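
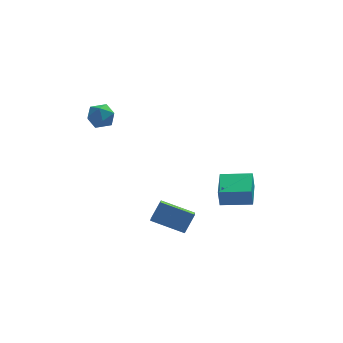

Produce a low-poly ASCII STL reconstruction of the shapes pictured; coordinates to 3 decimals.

solid 
facet normal -0.460 -0.383 -0.801
outer loop
vertex 0.166 -4.329 -2.914
vertex -1.206 -3.828 -2.366
vertex 0.297 -3.402 -3.432
endloop
endfacet
facet normal 0.880 -0.321 -0.351
outer loop
vertex 0.766 -3.012 -2.614
vertex 0.166 -4.329 -2.914
vertex 0.297 -3.402 -3.432
endloop
endfacet
facet normal -0.460 -0.383 -0.801
outer loop
vertex 0.297 -3.402 -3.432
vertex -1.206 -3.828 -2.366
vertex -1.075 -2.901 -2.884
endloop
endfacet
facet normal 0.123 0.866 -0.484
outer loop
vertex -1.075 -2.901 -2.884
vertex 0.766 -3.012 -2.614
vertex 0.297 -3.402 -3.432
endloop
endfacet
facet normal -0.123 -0.866 0.484
outer loop
vertex 0.166 -4.329 -2.914
vertex -0.737 -3.438 -1.548
vertex -1.206 -3.828 -2.366
endloop
endfacet
facet normal 0.880 -0.321 -0.351
outer loop
vertex 0.635 -3.939 -2.096
vertex 0.166 -4.329 -2.914
vertex 0.766 -3.012 -2.614
endloop
endfacet
facet normal -0.123 -0.866 0.484
outer loop
vertex 0.635 -3.939 -2.096
vertex -0.737 -3.438 -1.548
vertex 0.166 -4.329 -2.914
endloop
endfacet
facet normal -0.880 0.321 0.351
outer loop
vertex -1.206 -3.828 -2.366
vertex -0.737 -3.438 -1.548
vertex -1.075 -2.901 -2.884
endloop
endfacet
facet normal 0.123 0.866 -0.484
outer loop
vertex -0.606 -2.511 -2.066
vertex 0.766 -3.012 -2.614
vertex -1.075 -2.901 -2.884
endloop
endfacet
facet normal -0.880 0.321 0.351
outer loop
vertex -1.075 -2.901 -2.884
vertex -0.737 -3.438 -1.548
vertex -0.606 -2.511 -2.066
endloop
endfacet
facet normal 0.460 0.383 0.801
outer loop
vertex -0.606 -2.511 -2.066
vertex 0.635 -3.939 -2.096
vertex 0.766 -3.012 -2.614
endloop
endfacet
facet normal 0.460 0.383 0.801
outer loop
vertex -0.737 -3.438 -1.548
vertex 0.635 -3.939 -2.096
vertex -0.606 -2.511 -2.066
endloop
endfacet
facet normal -0.139 0.295 0.945
outer loop
vertex -3.208 1.502 1.482
vertex -2.855 0.925 1.714
vertex -2.5 1.531 1.577
endloop
endfacet
facet normal -0.103 0.856 0.506
outer loop
vertex -3.208 1.502 1.482
vertex -2.5 1.531 1.577
vertex -2.796 1.835 1.002
endloop
endfacet
facet normal -0.616 0.787 0.017
outer loop
vertex -3.208 1.502 1.482
vertex -2.796 1.835 1.002
vertex -3.335 1.418 0.784
endloop
endfacet
facet normal -0.971 0.183 0.155
outer loop
vertex -3.208 1.502 1.482
vertex -3.335 1.418 0.784
vertex -3.371 0.856 1.224
endloop
endfacet
facet normal -0.675 -0.120 0.728
outer loop
vertex -3.208 1.502 1.482
vertex -3.371 0.856 1.224
vertex -2.855 0.925 1.714
endloop
endfacet
facet normal 0.527 0.833 0.169
outer loop
vertex -2.796 1.835 1.002
vertex -2.5 1.531 1.577
vertex -2.189 1.464 0.936
endloop
endfacet
facet normal 0.469 -0.076 0.880
outer loop
vertex -2.5 1.531 1.577
vertex -2.855 0.925 1.714
vertex -2.225 0.902 1.376
endloop
endfacet
facet normal -0.401 -0.749 0.527
outer loop
vertex -2.855 0.925 1.714
vertex -3.371 0.856 1.224
vertex -2.764 0.485 1.158
endloop
endfacet
facet normal -0.880 -0.257 -0.400
outer loop
vertex -3.371 0.856 1.224
vertex -3.335 1.418 0.784
vertex -3.06 0.789 0.583
endloop
endfacet
facet normal -0.307 0.721 -0.621
outer loop
vertex -3.335 1.418 0.784
vertex -2.796 1.835 1.002
vertex -2.705 1.395 0.446
endloop
endfacet
facet normal 0.971 -0.183 -0.155
outer loop
vertex -2.352 0.818 0.678
vertex -2.189 1.464 0.936
vertex -2.225 0.902 1.376
endloop
endfacet
facet normal 0.616 -0.787 -0.017
outer loop
vertex -2.352 0.818 0.678
vertex -2.225 0.902 1.376
vertex -2.764 0.485 1.158
endloop
endfacet
facet normal 0.103 -0.856 -0.506
outer loop
vertex -2.352 0.818 0.678
vertex -2.764 0.485 1.158
vertex -3.06 0.789 0.583
endloop
endfacet
facet normal 0.139 -0.295 -0.945
outer loop
vertex -2.352 0.818 0.678
vertex -3.06 0.789 0.583
vertex -2.705 1.395 0.446
endloop
endfacet
facet normal 0.675 0.120 -0.728
outer loop
vertex -2.352 0.818 0.678
vertex -2.705 1.395 0.446
vertex -2.189 1.464 0.936
endloop
endfacet
facet normal 0.880 0.257 0.400
outer loop
vertex -2.225 0.902 1.376
vertex -2.189 1.464 0.936
vertex -2.5 1.531 1.577
endloop
endfacet
facet normal 0.307 -0.721 0.621
outer loop
vertex -2.764 0.485 1.158
vertex -2.225 0.902 1.376
vertex -2.855 0.925 1.714
endloop
endfacet
facet normal -0.527 -0.833 -0.169
outer loop
vertex -3.06 0.789 0.583
vertex -2.764 0.485 1.158
vertex -3.371 0.856 1.224
endloop
endfacet
facet normal -0.469 0.076 -0.880
outer loop
vertex -2.705 1.395 0.446
vertex -3.06 0.789 0.583
vertex -3.335 1.418 0.784
endloop
endfacet
facet normal 0.401 0.749 -0.527
outer loop
vertex -2.189 1.464 0.936
vertex -2.705 1.395 0.446
vertex -2.796 1.835 1.002
endloop
endfacet
facet normal -0.974 0.210 -0.090
outer loop
vertex 1.955 -1.491 -2.451
vertex 2.25 -0.042 -2.268
vertex 2.057 -1.399 -3.341
endloop
endfacet
facet normal -0.197 -0.973 -0.123
outer loop
vertex 3.45 -1.698 -3.212
vertex 1.955 -1.491 -2.451
vertex 2.057 -1.399 -3.341
endloop
endfacet
facet normal -0.974 0.210 -0.090
outer loop
vertex 2.057 -1.399 -3.341
vertex 2.25 -0.042 -2.268
vertex 2.352 0.05 -3.157
endloop
endfacet
facet normal 0.113 0.102 -0.988
outer loop
vertex 2.352 0.05 -3.157
vertex 3.45 -1.698 -3.212
vertex 2.057 -1.399 -3.341
endloop
endfacet
facet normal -0.113 -0.102 0.988
outer loop
vertex 1.955 -1.491 -2.451
vertex 3.643 -0.341 -2.139
vertex 2.25 -0.042 -2.268
endloop
endfacet
facet normal -0.197 -0.973 -0.123
outer loop
vertex 3.348 -1.79 -2.323
vertex 1.955 -1.491 -2.451
vertex 3.45 -1.698 -3.212
endloop
endfacet
facet normal -0.113 -0.103 0.988
outer loop
vertex 3.348 -1.79 -2.323
vertex 3.643 -0.341 -2.139
vertex 1.955 -1.491 -2.451
endloop
endfacet
facet normal 0.197 0.973 0.123
outer loop
vertex 2.25 -0.042 -2.268
vertex 3.643 -0.341 -2.139
vertex 2.352 0.05 -3.157
endloop
endfacet
facet normal 0.113 0.102 -0.988
outer loop
vertex 3.745 -0.249 -3.029
vertex 3.45 -1.698 -3.212
vertex 2.352 0.05 -3.157
endloop
endfacet
facet normal 0.197 0.973 0.123
outer loop
vertex 2.352 0.05 -3.157
vertex 3.643 -0.341 -2.139
vertex 3.745 -0.249 -3.029
endloop
endfacet
facet normal 0.974 -0.210 0.090
outer loop
vertex 3.745 -0.249 -3.029
vertex 3.348 -1.79 -2.323
vertex 3.45 -1.698 -3.212
endloop
endfacet
facet normal 0.974 -0.210 0.090
outer loop
vertex 3.643 -0.341 -2.139
vertex 3.348 -1.79 -2.323
vertex 3.745 -0.249 -3.029
endloop
endfacet

endsolid


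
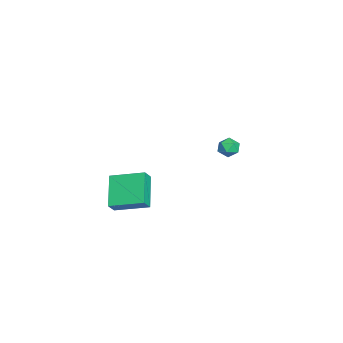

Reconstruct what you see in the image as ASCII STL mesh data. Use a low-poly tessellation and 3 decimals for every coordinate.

solid 
facet normal -0.858 -0.257 0.445
outer loop
vertex -4.093 1.973 -3.838
vertex -3.813 1.352 -3.657
vertex -3.754 1.904 -3.224
endloop
endfacet
facet normal -0.760 0.449 0.470
outer loop
vertex -4.093 1.973 -3.838
vertex -3.754 1.904 -3.224
vertex -3.657 2.48 -3.618
endloop
endfacet
facet normal -0.698 0.687 -0.200
outer loop
vertex -4.093 1.973 -3.838
vertex -3.657 2.48 -3.618
vertex -3.656 2.284 -4.294
endloop
endfacet
facet normal -0.758 0.127 -0.640
outer loop
vertex -4.093 1.973 -3.838
vertex -3.656 2.284 -4.294
vertex -3.752 1.587 -4.319
endloop
endfacet
facet normal -0.857 -0.456 -0.241
outer loop
vertex -4.093 1.973 -3.838
vertex -3.752 1.587 -4.319
vertex -3.813 1.352 -3.657
endloop
endfacet
facet normal -0.143 0.575 0.805
outer loop
vertex -3.657 2.48 -3.618
vertex -3.754 1.904 -3.224
vertex -3.108 2.173 -3.301
endloop
endfacet
facet normal -0.300 -0.569 0.766
outer loop
vertex -3.754 1.904 -3.224
vertex -3.813 1.352 -3.657
vertex -3.204 1.476 -3.326
endloop
endfacet
facet normal -0.299 -0.890 -0.344
outer loop
vertex -3.813 1.352 -3.657
vertex -3.752 1.587 -4.319
vertex -3.203 1.28 -4.002
endloop
endfacet
facet normal -0.141 0.055 -0.989
outer loop
vertex -3.752 1.587 -4.319
vertex -3.656 2.284 -4.294
vertex -3.106 1.856 -4.396
endloop
endfacet
facet normal -0.044 0.959 -0.278
outer loop
vertex -3.656 2.284 -4.294
vertex -3.657 2.48 -3.618
vertex -3.047 2.408 -3.963
endloop
endfacet
facet normal 0.758 -0.127 0.640
outer loop
vertex -2.767 1.787 -3.782
vertex -3.108 2.173 -3.301
vertex -3.204 1.476 -3.326
endloop
endfacet
facet normal 0.698 -0.687 0.200
outer loop
vertex -2.767 1.787 -3.782
vertex -3.204 1.476 -3.326
vertex -3.203 1.28 -4.002
endloop
endfacet
facet normal 0.760 -0.449 -0.470
outer loop
vertex -2.767 1.787 -3.782
vertex -3.203 1.28 -4.002
vertex -3.106 1.856 -4.396
endloop
endfacet
facet normal 0.858 0.257 -0.445
outer loop
vertex -2.767 1.787 -3.782
vertex -3.106 1.856 -4.396
vertex -3.047 2.408 -3.963
endloop
endfacet
facet normal 0.857 0.456 0.241
outer loop
vertex -2.767 1.787 -3.782
vertex -3.047 2.408 -3.963
vertex -3.108 2.173 -3.301
endloop
endfacet
facet normal 0.141 -0.055 0.989
outer loop
vertex -3.204 1.476 -3.326
vertex -3.108 2.173 -3.301
vertex -3.754 1.904 -3.224
endloop
endfacet
facet normal 0.044 -0.959 0.278
outer loop
vertex -3.203 1.28 -4.002
vertex -3.204 1.476 -3.326
vertex -3.813 1.352 -3.657
endloop
endfacet
facet normal 0.143 -0.575 -0.805
outer loop
vertex -3.106 1.856 -4.396
vertex -3.203 1.28 -4.002
vertex -3.752 1.587 -4.319
endloop
endfacet
facet normal 0.300 0.569 -0.766
outer loop
vertex -3.047 2.408 -3.963
vertex -3.106 1.856 -4.396
vertex -3.656 2.284 -4.294
endloop
endfacet
facet normal 0.299 0.890 0.344
outer loop
vertex -3.108 2.173 -3.301
vertex -3.047 2.408 -3.963
vertex -3.657 2.48 -3.618
endloop
endfacet
facet normal -0.583 0.320 -0.747
outer loop
vertex 2.286 -3.943 -2.957
vertex 2.641 -2.087 -2.439
vertex 3.909 -3.904 -4.208
endloop
endfacet
facet normal -0.181 -0.947 -0.265
outer loop
vertex 4.399 -4.173 -3.581
vertex 2.286 -3.943 -2.957
vertex 3.909 -3.904 -4.208
endloop
endfacet
facet normal -0.583 0.320 -0.747
outer loop
vertex 3.909 -3.904 -4.208
vertex 2.641 -2.087 -2.439
vertex 4.264 -2.048 -3.69
endloop
endfacet
facet normal 0.792 0.019 -0.611
outer loop
vertex 4.264 -2.048 -3.69
vertex 4.399 -4.173 -3.581
vertex 3.909 -3.904 -4.208
endloop
endfacet
facet normal -0.792 -0.019 0.611
outer loop
vertex 2.286 -3.943 -2.957
vertex 3.131 -2.356 -1.812
vertex 2.641 -2.087 -2.439
endloop
endfacet
facet normal -0.181 -0.947 -0.265
outer loop
vertex 2.776 -4.212 -2.33
vertex 2.286 -3.943 -2.957
vertex 4.399 -4.173 -3.581
endloop
endfacet
facet normal -0.792 -0.019 0.611
outer loop
vertex 2.776 -4.212 -2.33
vertex 3.131 -2.356 -1.812
vertex 2.286 -3.943 -2.957
endloop
endfacet
facet normal 0.181 0.947 0.265
outer loop
vertex 2.641 -2.087 -2.439
vertex 3.131 -2.356 -1.812
vertex 4.264 -2.048 -3.69
endloop
endfacet
facet normal 0.792 0.019 -0.611
outer loop
vertex 4.754 -2.317 -3.063
vertex 4.399 -4.173 -3.581
vertex 4.264 -2.048 -3.69
endloop
endfacet
facet normal 0.181 0.947 0.265
outer loop
vertex 4.264 -2.048 -3.69
vertex 3.131 -2.356 -1.812
vertex 4.754 -2.317 -3.063
endloop
endfacet
facet normal 0.583 -0.320 0.747
outer loop
vertex 4.754 -2.317 -3.063
vertex 2.776 -4.212 -2.33
vertex 4.399 -4.173 -3.581
endloop
endfacet
facet normal 0.583 -0.320 0.747
outer loop
vertex 3.131 -2.356 -1.812
vertex 2.776 -4.212 -2.33
vertex 4.754 -2.317 -3.063
endloop
endfacet

endsolid


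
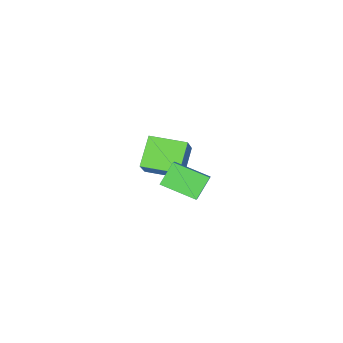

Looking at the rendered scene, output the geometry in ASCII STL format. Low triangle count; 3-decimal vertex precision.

solid 
facet normal -0.596 0.731 -0.332
outer loop
vertex 0.655 3.902 -0.077
vertex 1.297 4.806 0.761
vertex 1.588 4.194 -1.107
endloop
endfacet
facet normal -0.462 -0.650 -0.603
outer loop
vertex 2.743 2.774 -0.461
vertex 0.655 3.902 -0.077
vertex 1.588 4.194 -1.107
endloop
endfacet
facet normal -0.594 0.732 -0.332
outer loop
vertex 1.588 4.194 -1.107
vertex 1.297 4.806 0.761
vertex 2.231 5.097 -0.268
endloop
endfacet
facet normal 0.658 0.205 -0.725
outer loop
vertex 2.231 5.097 -0.268
vertex 2.743 2.774 -0.461
vertex 1.588 4.194 -1.107
endloop
endfacet
facet normal -0.658 -0.205 0.725
outer loop
vertex 0.655 3.902 -0.077
vertex 2.452 3.386 1.407
vertex 1.297 4.806 0.761
endloop
endfacet
facet normal -0.462 -0.650 -0.603
outer loop
vertex 1.809 2.483 0.568
vertex 0.655 3.902 -0.077
vertex 2.743 2.774 -0.461
endloop
endfacet
facet normal -0.658 -0.205 0.725
outer loop
vertex 1.809 2.483 0.568
vertex 2.452 3.386 1.407
vertex 0.655 3.902 -0.077
endloop
endfacet
facet normal 0.462 0.650 0.603
outer loop
vertex 1.297 4.806 0.761
vertex 2.452 3.386 1.407
vertex 2.231 5.097 -0.268
endloop
endfacet
facet normal 0.657 0.205 -0.725
outer loop
vertex 3.385 3.678 0.377
vertex 2.743 2.774 -0.461
vertex 2.231 5.097 -0.268
endloop
endfacet
facet normal 0.462 0.650 0.603
outer loop
vertex 2.231 5.097 -0.268
vertex 2.452 3.386 1.407
vertex 3.385 3.678 0.377
endloop
endfacet
facet normal 0.595 -0.731 0.333
outer loop
vertex 3.385 3.678 0.377
vertex 1.809 2.483 0.568
vertex 2.743 2.774 -0.461
endloop
endfacet
facet normal 0.595 -0.732 0.332
outer loop
vertex 2.452 3.386 1.407
vertex 1.809 2.483 0.568
vertex 3.385 3.678 0.377
endloop
endfacet
facet normal -0.690 0.721 -0.065
outer loop
vertex -1.865 -1.731 -2.732
vertex -1.028 -0.804 -1.326
vertex -0.745 -0.777 -4.027
endloop
endfacet
facet normal -0.445 -0.493 -0.748
outer loop
vertex 0.668 -2.256 -3.894
vertex -1.865 -1.731 -2.732
vertex -0.745 -0.777 -4.027
endloop
endfacet
facet normal -0.689 0.722 -0.065
outer loop
vertex -0.745 -0.777 -4.027
vertex -1.028 -0.804 -1.326
vertex 0.092 0.149 -2.621
endloop
endfacet
facet normal 0.572 0.487 -0.661
outer loop
vertex 0.092 0.149 -2.621
vertex 0.668 -2.256 -3.894
vertex -0.745 -0.777 -4.027
endloop
endfacet
facet normal -0.571 -0.486 0.661
outer loop
vertex -1.865 -1.731 -2.732
vertex 0.385 -2.283 -1.193
vertex -1.028 -0.804 -1.326
endloop
endfacet
facet normal -0.445 -0.493 -0.748
outer loop
vertex -0.452 -3.209 -2.599
vertex -1.865 -1.731 -2.732
vertex 0.668 -2.256 -3.894
endloop
endfacet
facet normal -0.571 -0.487 0.661
outer loop
vertex -0.452 -3.209 -2.599
vertex 0.385 -2.283 -1.193
vertex -1.865 -1.731 -2.732
endloop
endfacet
facet normal 0.445 0.493 0.748
outer loop
vertex -1.028 -0.804 -1.326
vertex 0.385 -2.283 -1.193
vertex 0.092 0.149 -2.621
endloop
endfacet
facet normal 0.571 0.487 -0.661
outer loop
vertex 1.505 -1.329 -2.488
vertex 0.668 -2.256 -3.894
vertex 0.092 0.149 -2.621
endloop
endfacet
facet normal 0.445 0.493 0.748
outer loop
vertex 0.092 0.149 -2.621
vertex 0.385 -2.283 -1.193
vertex 1.505 -1.329 -2.488
endloop
endfacet
facet normal 0.689 -0.721 0.065
outer loop
vertex 1.505 -1.329 -2.488
vertex -0.452 -3.209 -2.599
vertex 0.668 -2.256 -3.894
endloop
endfacet
facet normal 0.689 -0.721 0.065
outer loop
vertex 0.385 -2.283 -1.193
vertex -0.452 -3.209 -2.599
vertex 1.505 -1.329 -2.488
endloop
endfacet

endsolid


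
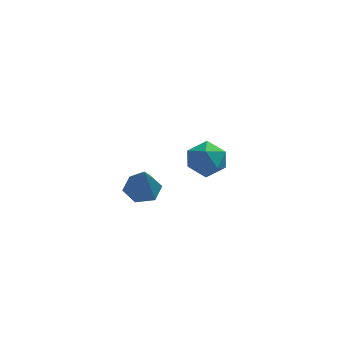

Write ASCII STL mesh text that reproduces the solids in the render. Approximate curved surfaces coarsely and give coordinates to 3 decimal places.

solid 
facet normal -0.075 0.472 -0.878
outer loop
vertex -2.912 -2.063 -2.173
vertex -3.449 -1.549 -1.851
vertex -2.658 -1.377 -1.826
endloop
endfacet
facet normal 0.912 -0.394 0.111
outer loop
vertex -2.912 -2.063 -2.173
vertex -2.658 -1.377 -1.826
vertex -3.311 -2.431 -0.209
endloop
endfacet
facet normal -0.075 0.472 -0.878
outer loop
vertex -2.658 -1.377 -1.826
vertex -3.449 -1.549 -1.851
vertex -3.195 -0.863 -1.504
endloop
endfacet
facet normal 0.724 0.407 0.557
outer loop
vertex -2.658 -1.377 -1.826
vertex -3.195 -0.863 -1.504
vertex -3.311 -2.431 -0.209
endloop
endfacet
facet normal -0.073 0.472 -0.879
outer loop
vertex -3.195 -0.863 -1.504
vertex -3.449 -1.549 -1.851
vertex -3.986 -1.034 -1.53
endloop
endfacet
facet normal -0.162 0.635 0.755
outer loop
vertex -3.195 -0.863 -1.504
vertex -3.986 -1.034 -1.53
vertex -3.311 -2.431 -0.209
endloop
endfacet
facet normal -0.074 0.471 -0.879
outer loop
vertex -3.986 -1.034 -1.53
vertex -3.449 -1.549 -1.851
vertex -4.24 -1.721 -1.877
endloop
endfacet
facet normal -0.860 0.063 0.506
outer loop
vertex -3.986 -1.034 -1.53
vertex -4.24 -1.721 -1.877
vertex -3.311 -2.431 -0.209
endloop
endfacet
facet normal -0.074 0.473 -0.878
outer loop
vertex -4.24 -1.721 -1.877
vertex -3.449 -1.549 -1.851
vertex -3.703 -2.235 -2.199
endloop
endfacet
facet normal -0.671 -0.739 0.059
outer loop
vertex -4.24 -1.721 -1.877
vertex -3.703 -2.235 -2.199
vertex -3.311 -2.431 -0.209
endloop
endfacet
facet normal -0.074 0.473 -0.878
outer loop
vertex -3.703 -2.235 -2.199
vertex -3.449 -1.549 -1.851
vertex -2.912 -2.063 -2.173
endloop
endfacet
facet normal 0.215 -0.967 -0.138
outer loop
vertex -3.703 -2.235 -2.199
vertex -2.912 -2.063 -2.173
vertex -3.311 -2.431 -0.209
endloop
endfacet
facet normal -0.919 0.394 -0.018
outer loop
vertex -1.776 3.73 -4.223
vertex -1.792 3.738 -3.203
vertex -1.436 4.545 -3.714
endloop
endfacet
facet normal -0.544 0.596 -0.591
outer loop
vertex -1.776 3.73 -4.223
vertex -1.436 4.545 -3.714
vertex -0.926 4.203 -4.528
endloop
endfacet
facet normal -0.342 0.009 -0.940
outer loop
vertex -1.776 3.73 -4.223
vertex -0.926 4.203 -4.528
vertex -0.968 3.184 -4.522
endloop
endfacet
facet normal -0.592 -0.557 -0.583
outer loop
vertex -1.776 3.73 -4.223
vertex -0.968 3.184 -4.522
vertex -1.503 2.896 -3.703
endloop
endfacet
facet normal -0.948 -0.318 -0.012
outer loop
vertex -1.776 3.73 -4.223
vertex -1.503 2.896 -3.703
vertex -1.792 3.738 -3.203
endloop
endfacet
facet normal 0.044 0.931 -0.364
outer loop
vertex -0.926 4.203 -4.528
vertex -1.436 4.545 -3.714
vertex -0.417 4.504 -3.697
endloop
endfacet
facet normal -0.562 0.605 0.564
outer loop
vertex -1.436 4.545 -3.714
vertex -1.792 3.738 -3.203
vertex -0.952 4.216 -2.878
endloop
endfacet
facet normal -0.609 -0.549 0.572
outer loop
vertex -1.792 3.738 -3.203
vertex -1.503 2.896 -3.703
vertex -0.994 3.197 -2.872
endloop
endfacet
facet normal -0.032 -0.936 -0.350
outer loop
vertex -1.503 2.896 -3.703
vertex -0.968 3.184 -4.522
vertex -0.484 2.855 -3.686
endloop
endfacet
facet normal 0.371 -0.021 -0.928
outer loop
vertex -0.968 3.184 -4.522
vertex -0.926 4.203 -4.528
vertex -0.128 3.662 -4.197
endloop
endfacet
facet normal 0.592 0.557 0.583
outer loop
vertex -0.144 3.67 -3.177
vertex -0.417 4.504 -3.697
vertex -0.952 4.216 -2.878
endloop
endfacet
facet normal 0.342 -0.009 0.940
outer loop
vertex -0.144 3.67 -3.177
vertex -0.952 4.216 -2.878
vertex -0.994 3.197 -2.872
endloop
endfacet
facet normal 0.544 -0.596 0.591
outer loop
vertex -0.144 3.67 -3.177
vertex -0.994 3.197 -2.872
vertex -0.484 2.855 -3.686
endloop
endfacet
facet normal 0.919 -0.394 0.018
outer loop
vertex -0.144 3.67 -3.177
vertex -0.484 2.855 -3.686
vertex -0.128 3.662 -4.197
endloop
endfacet
facet normal 0.948 0.318 0.012
outer loop
vertex -0.144 3.67 -3.177
vertex -0.128 3.662 -4.197
vertex -0.417 4.504 -3.697
endloop
endfacet
facet normal 0.032 0.936 0.350
outer loop
vertex -0.952 4.216 -2.878
vertex -0.417 4.504 -3.697
vertex -1.436 4.545 -3.714
endloop
endfacet
facet normal -0.371 0.021 0.928
outer loop
vertex -0.994 3.197 -2.872
vertex -0.952 4.216 -2.878
vertex -1.792 3.738 -3.203
endloop
endfacet
facet normal -0.044 -0.931 0.364
outer loop
vertex -0.484 2.855 -3.686
vertex -0.994 3.197 -2.872
vertex -1.503 2.896 -3.703
endloop
endfacet
facet normal 0.562 -0.605 -0.564
outer loop
vertex -0.128 3.662 -4.197
vertex -0.484 2.855 -3.686
vertex -0.968 3.184 -4.522
endloop
endfacet
facet normal 0.609 0.549 -0.572
outer loop
vertex -0.417 4.504 -3.697
vertex -0.128 3.662 -4.197
vertex -0.926 4.203 -4.528
endloop
endfacet

endsolid


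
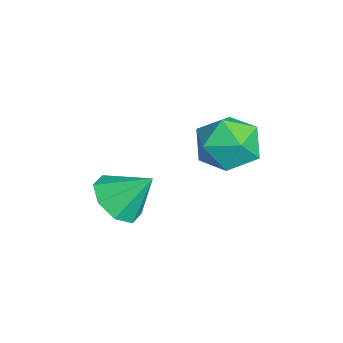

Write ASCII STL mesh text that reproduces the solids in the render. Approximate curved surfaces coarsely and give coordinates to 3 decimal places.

solid 
facet normal 0.290 0.375 0.880
outer loop
vertex 2.206 0.398 0.613
vertex 2.257 -0.72 1.073
vertex 3.233 -0.238 0.546
endloop
endfacet
facet normal 0.511 0.789 0.341
outer loop
vertex 2.206 0.398 0.613
vertex 3.233 -0.238 0.546
vertex 2.861 0.413 -0.403
endloop
endfacet
facet normal -0.064 0.998 -0.027
outer loop
vertex 2.206 0.398 0.613
vertex 2.861 0.413 -0.403
vertex 1.656 0.334 -0.462
endloop
endfacet
facet normal -0.640 0.713 0.285
outer loop
vertex 2.206 0.398 0.613
vertex 1.656 0.334 -0.462
vertex 1.283 -0.366 0.451
endloop
endfacet
facet normal -0.421 0.329 0.846
outer loop
vertex 2.206 0.398 0.613
vertex 1.283 -0.366 0.451
vertex 2.257 -0.72 1.073
endloop
endfacet
facet normal 0.916 0.391 -0.091
outer loop
vertex 2.861 0.413 -0.403
vertex 3.233 -0.238 0.546
vertex 3.317 -0.694 -0.571
endloop
endfacet
facet normal 0.559 -0.278 0.781
outer loop
vertex 3.233 -0.238 0.546
vertex 2.257 -0.72 1.073
vertex 2.944 -1.394 0.342
endloop
endfacet
facet normal -0.591 -0.354 0.725
outer loop
vertex 2.257 -0.72 1.073
vertex 1.283 -0.366 0.451
vertex 1.739 -1.473 0.283
endloop
endfacet
facet normal -0.946 0.268 -0.181
outer loop
vertex 1.283 -0.366 0.451
vertex 1.656 0.334 -0.462
vertex 1.367 -0.822 -0.666
endloop
endfacet
facet normal -0.014 0.728 -0.685
outer loop
vertex 1.656 0.334 -0.462
vertex 2.861 0.413 -0.403
vertex 2.343 -0.34 -1.193
endloop
endfacet
facet normal 0.640 -0.713 -0.285
outer loop
vertex 2.394 -1.458 -0.733
vertex 3.317 -0.694 -0.571
vertex 2.944 -1.394 0.342
endloop
endfacet
facet normal 0.064 -0.998 0.027
outer loop
vertex 2.394 -1.458 -0.733
vertex 2.944 -1.394 0.342
vertex 1.739 -1.473 0.283
endloop
endfacet
facet normal -0.511 -0.789 -0.341
outer loop
vertex 2.394 -1.458 -0.733
vertex 1.739 -1.473 0.283
vertex 1.367 -0.822 -0.666
endloop
endfacet
facet normal -0.290 -0.375 -0.880
outer loop
vertex 2.394 -1.458 -0.733
vertex 1.367 -0.822 -0.666
vertex 2.343 -0.34 -1.193
endloop
endfacet
facet normal 0.421 -0.329 -0.846
outer loop
vertex 2.394 -1.458 -0.733
vertex 2.343 -0.34 -1.193
vertex 3.317 -0.694 -0.571
endloop
endfacet
facet normal 0.946 -0.268 0.181
outer loop
vertex 2.944 -1.394 0.342
vertex 3.317 -0.694 -0.571
vertex 3.233 -0.238 0.546
endloop
endfacet
facet normal 0.014 -0.728 0.685
outer loop
vertex 1.739 -1.473 0.283
vertex 2.944 -1.394 0.342
vertex 2.257 -0.72 1.073
endloop
endfacet
facet normal -0.916 -0.391 0.091
outer loop
vertex 1.367 -0.822 -0.666
vertex 1.739 -1.473 0.283
vertex 1.283 -0.366 0.451
endloop
endfacet
facet normal -0.559 0.278 -0.781
outer loop
vertex 2.343 -0.34 -1.193
vertex 1.367 -0.822 -0.666
vertex 1.656 0.334 -0.462
endloop
endfacet
facet normal 0.591 0.354 -0.725
outer loop
vertex 3.317 -0.694 -0.571
vertex 2.343 -0.34 -1.193
vertex 2.861 0.413 -0.403
endloop
endfacet
facet normal -0.167 -0.682 -0.712
outer loop
vertex 4.129 -3.683 -2.241
vertex 3.377 -4.106 -1.659
vertex 3.415 -3.36 -2.383
endloop
endfacet
facet normal 0.438 0.873 -0.216
outer loop
vertex 4.129 -3.683 -2.241
vertex 3.415 -3.36 -2.383
vertex 3.643 -3.014 -0.521
endloop
endfacet
facet normal -0.166 -0.682 -0.712
outer loop
vertex 3.415 -3.36 -2.383
vertex 3.377 -4.106 -1.659
vertex 2.679 -3.474 -2.102
endloop
endfacet
facet normal -0.208 0.966 -0.154
outer loop
vertex 3.415 -3.36 -2.383
vertex 2.679 -3.474 -2.102
vertex 3.643 -3.014 -0.521
endloop
endfacet
facet normal -0.167 -0.683 -0.711
outer loop
vertex 2.679 -3.474 -2.102
vertex 3.377 -4.106 -1.659
vertex 2.352 -3.958 -1.561
endloop
endfacet
facet normal -0.683 0.699 0.213
outer loop
vertex 2.679 -3.474 -2.102
vertex 2.352 -3.958 -1.561
vertex 3.643 -3.014 -0.521
endloop
endfacet
facet normal -0.167 -0.683 -0.711
outer loop
vertex 2.352 -3.958 -1.561
vertex 3.377 -4.106 -1.659
vertex 2.625 -4.528 -1.078
endloop
endfacet
facet normal -0.707 0.229 0.670
outer loop
vertex 2.352 -3.958 -1.561
vertex 2.625 -4.528 -1.078
vertex 3.643 -3.014 -0.521
endloop
endfacet
facet normal -0.167 -0.682 -0.712
outer loop
vertex 2.625 -4.528 -1.078
vertex 3.377 -4.106 -1.659
vertex 3.338 -4.852 -0.935
endloop
endfacet
facet normal -0.267 -0.169 0.949
outer loop
vertex 2.625 -4.528 -1.078
vertex 3.338 -4.852 -0.935
vertex 3.643 -3.014 -0.521
endloop
endfacet
facet normal -0.167 -0.682 -0.712
outer loop
vertex 3.338 -4.852 -0.935
vertex 3.377 -4.106 -1.659
vertex 4.074 -4.738 -1.217
endloop
endfacet
facet normal 0.380 -0.263 0.887
outer loop
vertex 3.338 -4.852 -0.935
vertex 4.074 -4.738 -1.217
vertex 3.643 -3.014 -0.521
endloop
endfacet
facet normal -0.167 -0.682 -0.712
outer loop
vertex 4.074 -4.738 -1.217
vertex 3.377 -4.106 -1.659
vertex 4.401 -4.254 -1.757
endloop
endfacet
facet normal 0.854 0.003 0.520
outer loop
vertex 4.074 -4.738 -1.217
vertex 4.401 -4.254 -1.757
vertex 3.643 -3.014 -0.521
endloop
endfacet
facet normal -0.167 -0.683 -0.712
outer loop
vertex 4.401 -4.254 -1.757
vertex 3.377 -4.106 -1.659
vertex 4.129 -3.683 -2.241
endloop
endfacet
facet normal 0.879 0.473 0.064
outer loop
vertex 4.401 -4.254 -1.757
vertex 4.129 -3.683 -2.241
vertex 3.643 -3.014 -0.521
endloop
endfacet

endsolid


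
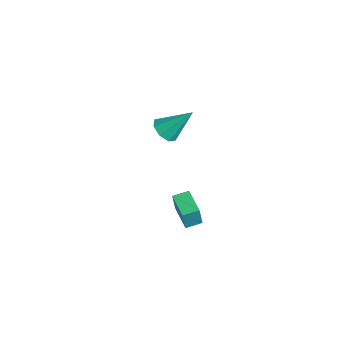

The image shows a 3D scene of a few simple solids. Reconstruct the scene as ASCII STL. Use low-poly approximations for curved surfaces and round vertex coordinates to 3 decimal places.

solid 
facet normal -0.233 -0.655 -0.719
outer loop
vertex 2.386 -1.55 2.994
vertex 1.746 -1.038 2.735
vertex 2.579 -1.117 2.537
endloop
endfacet
facet normal 0.950 -0.116 0.291
outer loop
vertex 2.386 -1.55 2.994
vertex 2.579 -1.117 2.537
vertex 2.234 0.338 4.245
endloop
endfacet
facet normal -0.233 -0.655 -0.718
outer loop
vertex 2.579 -1.117 2.537
vertex 1.746 -1.038 2.735
vertex 2.283 -0.638 2.196
endloop
endfacet
facet normal 0.889 0.421 -0.180
outer loop
vertex 2.579 -1.117 2.537
vertex 2.283 -0.638 2.196
vertex 2.234 0.338 4.245
endloop
endfacet
facet normal -0.234 -0.655 -0.719
outer loop
vertex 2.283 -0.638 2.196
vertex 1.746 -1.038 2.735
vertex 1.673 -0.393 2.171
endloop
endfacet
facet normal 0.356 0.847 -0.395
outer loop
vertex 2.283 -0.638 2.196
vertex 1.673 -0.393 2.171
vertex 2.234 0.338 4.245
endloop
endfacet
facet normal -0.233 -0.655 -0.719
outer loop
vertex 1.673 -0.393 2.171
vertex 1.746 -1.038 2.735
vertex 1.105 -0.526 2.476
endloop
endfacet
facet normal -0.337 0.913 -0.230
outer loop
vertex 1.673 -0.393 2.171
vertex 1.105 -0.526 2.476
vertex 2.234 0.338 4.245
endloop
endfacet
facet normal -0.233 -0.655 -0.719
outer loop
vertex 1.105 -0.526 2.476
vertex 1.746 -1.038 2.735
vertex 0.912 -0.959 2.933
endloop
endfacet
facet normal -0.785 0.580 0.218
outer loop
vertex 1.105 -0.526 2.476
vertex 0.912 -0.959 2.933
vertex 2.234 0.338 4.245
endloop
endfacet
facet normal -0.233 -0.655 -0.719
outer loop
vertex 0.912 -0.959 2.933
vertex 1.746 -1.038 2.735
vertex 1.208 -1.438 3.274
endloop
endfacet
facet normal -0.724 0.042 0.688
outer loop
vertex 0.912 -0.959 2.933
vertex 1.208 -1.438 3.274
vertex 2.234 0.338 4.245
endloop
endfacet
facet normal -0.232 -0.656 -0.718
outer loop
vertex 1.208 -1.438 3.274
vertex 1.746 -1.038 2.735
vertex 1.819 -1.683 3.3
endloop
endfacet
facet normal -0.192 -0.383 0.904
outer loop
vertex 1.208 -1.438 3.274
vertex 1.819 -1.683 3.3
vertex 2.234 0.338 4.245
endloop
endfacet
facet normal -0.234 -0.655 -0.718
outer loop
vertex 1.819 -1.683 3.3
vertex 1.746 -1.038 2.735
vertex 2.386 -1.55 2.994
endloop
endfacet
facet normal 0.504 -0.449 0.738
outer loop
vertex 1.819 -1.683 3.3
vertex 2.386 -1.55 2.994
vertex 2.234 0.338 4.245
endloop
endfacet
facet normal -0.994 -0.008 0.108
outer loop
vertex 1.758 -0.637 -3.174
vertex 1.768 0.319 -3.013
vertex 1.611 -0.411 -4.507
endloop
endfacet
facet normal -0.011 -0.986 -0.166
outer loop
vertex 3.272 -0.399 -4.687
vertex 1.758 -0.637 -3.174
vertex 1.611 -0.411 -4.507
endloop
endfacet
facet normal -0.994 -0.007 0.108
outer loop
vertex 1.611 -0.411 -4.507
vertex 1.768 0.319 -3.013
vertex 1.622 0.546 -4.346
endloop
endfacet
facet normal -0.107 0.166 -0.980
outer loop
vertex 1.622 0.546 -4.346
vertex 3.272 -0.399 -4.687
vertex 1.611 -0.411 -4.507
endloop
endfacet
facet normal 0.107 -0.166 0.980
outer loop
vertex 1.758 -0.637 -3.174
vertex 3.429 0.331 -3.193
vertex 1.768 0.319 -3.013
endloop
endfacet
facet normal -0.012 -0.986 -0.167
outer loop
vertex 3.418 -0.626 -3.354
vertex 1.758 -0.637 -3.174
vertex 3.272 -0.399 -4.687
endloop
endfacet
facet normal 0.107 -0.166 0.980
outer loop
vertex 3.418 -0.626 -3.354
vertex 3.429 0.331 -3.193
vertex 1.758 -0.637 -3.174
endloop
endfacet
facet normal 0.011 0.986 0.167
outer loop
vertex 1.768 0.319 -3.013
vertex 3.429 0.331 -3.193
vertex 1.622 0.546 -4.346
endloop
endfacet
facet normal -0.107 0.166 -0.980
outer loop
vertex 3.282 0.557 -4.526
vertex 3.272 -0.399 -4.687
vertex 1.622 0.546 -4.346
endloop
endfacet
facet normal 0.011 0.986 0.166
outer loop
vertex 1.622 0.546 -4.346
vertex 3.429 0.331 -3.193
vertex 3.282 0.557 -4.526
endloop
endfacet
facet normal 0.994 0.008 -0.108
outer loop
vertex 3.282 0.557 -4.526
vertex 3.418 -0.626 -3.354
vertex 3.272 -0.399 -4.687
endloop
endfacet
facet normal 0.994 0.007 -0.108
outer loop
vertex 3.429 0.331 -3.193
vertex 3.418 -0.626 -3.354
vertex 3.282 0.557 -4.526
endloop
endfacet

endsolid


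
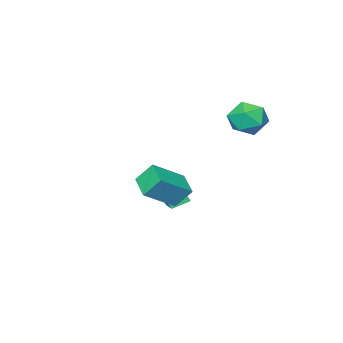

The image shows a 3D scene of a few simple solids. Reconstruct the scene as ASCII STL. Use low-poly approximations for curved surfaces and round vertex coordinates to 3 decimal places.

solid 
facet normal -0.543 -0.776 -0.322
outer loop
vertex -1.145 -3.891 -1.814
vertex -1.969 -3.474 -1.43
vertex -1.363 -3.26 -2.965
endloop
endfacet
facet normal 0.824 -0.416 -0.384
outer loop
vertex -0.431 -1.926 -2.41
vertex -1.145 -3.891 -1.814
vertex -1.363 -3.26 -2.965
endloop
endfacet
facet normal -0.542 -0.776 -0.322
outer loop
vertex -1.363 -3.26 -2.965
vertex -1.969 -3.474 -1.43
vertex -2.187 -2.844 -2.58
endloop
endfacet
facet normal -0.164 0.475 -0.865
outer loop
vertex -2.187 -2.844 -2.58
vertex -0.431 -1.926 -2.41
vertex -1.363 -3.26 -2.965
endloop
endfacet
facet normal 0.163 -0.474 0.865
outer loop
vertex -1.145 -3.891 -1.814
vertex -1.037 -2.14 -0.875
vertex -1.969 -3.474 -1.43
endloop
endfacet
facet normal 0.824 -0.416 -0.384
outer loop
vertex -0.213 -2.556 -1.26
vertex -1.145 -3.891 -1.814
vertex -0.431 -1.926 -2.41
endloop
endfacet
facet normal 0.165 -0.474 0.865
outer loop
vertex -0.213 -2.556 -1.26
vertex -1.037 -2.14 -0.875
vertex -1.145 -3.891 -1.814
endloop
endfacet
facet normal -0.824 0.416 0.384
outer loop
vertex -1.969 -3.474 -1.43
vertex -1.037 -2.14 -0.875
vertex -2.187 -2.844 -2.58
endloop
endfacet
facet normal -0.164 0.473 -0.865
outer loop
vertex -1.255 -1.509 -2.026
vertex -0.431 -1.926 -2.41
vertex -2.187 -2.844 -2.58
endloop
endfacet
facet normal -0.824 0.416 0.384
outer loop
vertex -2.187 -2.844 -2.58
vertex -1.037 -2.14 -0.875
vertex -1.255 -1.509 -2.026
endloop
endfacet
facet normal 0.543 0.776 0.322
outer loop
vertex -1.255 -1.509 -2.026
vertex -0.213 -2.556 -1.26
vertex -0.431 -1.926 -2.41
endloop
endfacet
facet normal 0.542 0.776 0.323
outer loop
vertex -1.037 -2.14 -0.875
vertex -0.213 -2.556 -1.26
vertex -1.255 -1.509 -2.026
endloop
endfacet
facet normal -0.862 0.353 0.365
outer loop
vertex -3.289 1.542 3.529
vertex -3.378 0.676 4.155
vertex -2.868 1.549 4.515
endloop
endfacet
facet normal -0.427 0.887 0.176
outer loop
vertex -3.289 1.542 3.529
vertex -2.868 1.549 4.515
vertex -2.322 1.975 3.696
endloop
endfacet
facet normal -0.274 0.811 -0.516
outer loop
vertex -3.289 1.542 3.529
vertex -2.322 1.975 3.696
vertex -2.494 1.366 2.83
endloop
endfacet
facet normal -0.613 0.231 -0.755
outer loop
vertex -3.289 1.542 3.529
vertex -2.494 1.366 2.83
vertex -3.147 0.563 3.114
endloop
endfacet
facet normal -0.976 -0.052 -0.211
outer loop
vertex -3.289 1.542 3.529
vertex -3.147 0.563 3.114
vertex -3.378 0.676 4.155
endloop
endfacet
facet normal 0.179 0.819 0.545
outer loop
vertex -2.322 1.975 3.696
vertex -2.868 1.549 4.515
vertex -1.813 1.377 4.426
endloop
endfacet
facet normal -0.523 -0.045 0.851
outer loop
vertex -2.868 1.549 4.515
vertex -3.378 0.676 4.155
vertex -2.466 0.574 4.71
endloop
endfacet
facet normal -0.708 -0.702 -0.081
outer loop
vertex -3.378 0.676 4.155
vertex -3.147 0.563 3.114
vertex -2.638 -0.035 3.844
endloop
endfacet
facet normal -0.121 -0.242 -0.963
outer loop
vertex -3.147 0.563 3.114
vertex -2.494 1.366 2.83
vertex -2.092 0.391 3.025
endloop
endfacet
facet normal 0.428 0.697 -0.575
outer loop
vertex -2.494 1.366 2.83
vertex -2.322 1.975 3.696
vertex -1.582 1.264 3.385
endloop
endfacet
facet normal 0.613 -0.231 0.755
outer loop
vertex -1.671 0.398 4.011
vertex -1.813 1.377 4.426
vertex -2.466 0.574 4.71
endloop
endfacet
facet normal 0.274 -0.811 0.516
outer loop
vertex -1.671 0.398 4.011
vertex -2.466 0.574 4.71
vertex -2.638 -0.035 3.844
endloop
endfacet
facet normal 0.427 -0.887 -0.176
outer loop
vertex -1.671 0.398 4.011
vertex -2.638 -0.035 3.844
vertex -2.092 0.391 3.025
endloop
endfacet
facet normal 0.862 -0.353 -0.365
outer loop
vertex -1.671 0.398 4.011
vertex -2.092 0.391 3.025
vertex -1.582 1.264 3.385
endloop
endfacet
facet normal 0.976 0.052 0.211
outer loop
vertex -1.671 0.398 4.011
vertex -1.582 1.264 3.385
vertex -1.813 1.377 4.426
endloop
endfacet
facet normal 0.121 0.242 0.963
outer loop
vertex -2.466 0.574 4.71
vertex -1.813 1.377 4.426
vertex -2.868 1.549 4.515
endloop
endfacet
facet normal -0.428 -0.697 0.575
outer loop
vertex -2.638 -0.035 3.844
vertex -2.466 0.574 4.71
vertex -3.378 0.676 4.155
endloop
endfacet
facet normal -0.179 -0.819 -0.545
outer loop
vertex -2.092 0.391 3.025
vertex -2.638 -0.035 3.844
vertex -3.147 0.563 3.114
endloop
endfacet
facet normal 0.523 0.045 -0.851
outer loop
vertex -1.582 1.264 3.385
vertex -2.092 0.391 3.025
vertex -2.494 1.366 2.83
endloop
endfacet
facet normal 0.708 0.702 0.081
outer loop
vertex -1.813 1.377 4.426
vertex -1.582 1.264 3.385
vertex -2.322 1.975 3.696
endloop
endfacet
facet normal -0.803 0.217 -0.554
outer loop
vertex 1.191 0.561 1.117
vertex 1.781 1.705 0.71
vertex 1.684 -0.03 0.171
endloop
endfacet
facet normal -0.437 -0.847 0.302
outer loop
vertex 3.219 -0.445 1.23
vertex 1.191 0.561 1.117
vertex 1.684 -0.03 0.171
endloop
endfacet
facet normal -0.803 0.217 -0.555
outer loop
vertex 1.684 -0.03 0.171
vertex 1.781 1.705 0.71
vertex 2.275 1.113 -0.236
endloop
endfacet
facet normal 0.404 -0.485 -0.776
outer loop
vertex 2.275 1.113 -0.236
vertex 3.219 -0.445 1.23
vertex 1.684 -0.03 0.171
endloop
endfacet
facet normal -0.404 0.484 0.776
outer loop
vertex 1.191 0.561 1.117
vertex 3.316 1.29 1.769
vertex 1.781 1.705 0.71
endloop
endfacet
facet normal -0.437 -0.847 0.302
outer loop
vertex 2.725 0.147 2.176
vertex 1.191 0.561 1.117
vertex 3.219 -0.445 1.23
endloop
endfacet
facet normal -0.404 0.485 0.775
outer loop
vertex 2.725 0.147 2.176
vertex 3.316 1.29 1.769
vertex 1.191 0.561 1.117
endloop
endfacet
facet normal 0.437 0.847 -0.302
outer loop
vertex 1.781 1.705 0.71
vertex 3.316 1.29 1.769
vertex 2.275 1.113 -0.236
endloop
endfacet
facet normal 0.405 -0.485 -0.776
outer loop
vertex 3.809 0.699 0.823
vertex 3.219 -0.445 1.23
vertex 2.275 1.113 -0.236
endloop
endfacet
facet normal 0.437 0.847 -0.302
outer loop
vertex 2.275 1.113 -0.236
vertex 3.316 1.29 1.769
vertex 3.809 0.699 0.823
endloop
endfacet
facet normal 0.803 -0.217 0.555
outer loop
vertex 3.809 0.699 0.823
vertex 2.725 0.147 2.176
vertex 3.219 -0.445 1.23
endloop
endfacet
facet normal 0.803 -0.218 0.555
outer loop
vertex 3.316 1.29 1.769
vertex 2.725 0.147 2.176
vertex 3.809 0.699 0.823
endloop
endfacet

endsolid


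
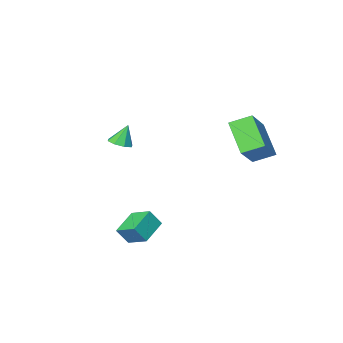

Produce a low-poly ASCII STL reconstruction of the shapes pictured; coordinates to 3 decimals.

solid 
facet normal -0.753 0.515 0.410
outer loop
vertex -4.921 2.645 3.144
vertex -3.587 3.608 4.385
vertex -4.664 4.197 1.664
endloop
endfacet
facet normal -0.648 -0.467 -0.602
outer loop
vertex -3.693 3.532 1.135
vertex -4.921 2.645 3.144
vertex -4.664 4.197 1.664
endloop
endfacet
facet normal -0.753 0.515 0.410
outer loop
vertex -4.664 4.197 1.664
vertex -3.587 3.608 4.385
vertex -3.331 5.16 2.904
endloop
endfacet
facet normal 0.119 0.718 -0.685
outer loop
vertex -3.331 5.16 2.904
vertex -3.693 3.532 1.135
vertex -4.664 4.197 1.664
endloop
endfacet
facet normal -0.119 -0.719 0.685
outer loop
vertex -4.921 2.645 3.144
vertex -2.616 2.943 3.856
vertex -3.587 3.608 4.385
endloop
endfacet
facet normal -0.647 -0.468 -0.602
outer loop
vertex -3.949 1.98 2.616
vertex -4.921 2.645 3.144
vertex -3.693 3.532 1.135
endloop
endfacet
facet normal -0.119 -0.718 0.686
outer loop
vertex -3.949 1.98 2.616
vertex -2.616 2.943 3.856
vertex -4.921 2.645 3.144
endloop
endfacet
facet normal 0.648 0.467 0.602
outer loop
vertex -3.587 3.608 4.385
vertex -2.616 2.943 3.856
vertex -3.331 5.16 2.904
endloop
endfacet
facet normal 0.119 0.718 -0.685
outer loop
vertex -2.359 4.495 2.376
vertex -3.693 3.532 1.135
vertex -3.331 5.16 2.904
endloop
endfacet
facet normal 0.647 0.467 0.602
outer loop
vertex -3.331 5.16 2.904
vertex -2.616 2.943 3.856
vertex -2.359 4.495 2.376
endloop
endfacet
facet normal 0.753 -0.515 -0.410
outer loop
vertex -2.359 4.495 2.376
vertex -3.949 1.98 2.616
vertex -3.693 3.532 1.135
endloop
endfacet
facet normal 0.753 -0.515 -0.409
outer loop
vertex -2.616 2.943 3.856
vertex -3.949 1.98 2.616
vertex -2.359 4.495 2.376
endloop
endfacet
facet normal -0.525 0.199 -0.828
outer loop
vertex 1.475 1.629 -2.815
vertex 1.117 2.794 -2.308
vertex 2.742 2.298 -3.458
endloop
endfacet
facet normal 0.272 -0.883 -0.383
outer loop
vertex 3.303 2.086 -2.572
vertex 1.475 1.629 -2.815
vertex 2.742 2.298 -3.458
endloop
endfacet
facet normal -0.525 0.198 -0.828
outer loop
vertex 2.742 2.298 -3.458
vertex 1.117 2.794 -2.308
vertex 2.383 3.463 -2.951
endloop
endfacet
facet normal 0.807 0.427 -0.409
outer loop
vertex 2.383 3.463 -2.951
vertex 3.303 2.086 -2.572
vertex 2.742 2.298 -3.458
endloop
endfacet
facet normal -0.807 -0.426 0.409
outer loop
vertex 1.475 1.629 -2.815
vertex 1.678 2.582 -1.422
vertex 1.117 2.794 -2.308
endloop
endfacet
facet normal 0.272 -0.883 -0.384
outer loop
vertex 2.037 1.417 -1.929
vertex 1.475 1.629 -2.815
vertex 3.303 2.086 -2.572
endloop
endfacet
facet normal -0.806 -0.427 0.409
outer loop
vertex 2.037 1.417 -1.929
vertex 1.678 2.582 -1.422
vertex 1.475 1.629 -2.815
endloop
endfacet
facet normal -0.272 0.883 0.383
outer loop
vertex 1.117 2.794 -2.308
vertex 1.678 2.582 -1.422
vertex 2.383 3.463 -2.951
endloop
endfacet
facet normal 0.807 0.426 -0.410
outer loop
vertex 2.945 3.251 -2.065
vertex 3.303 2.086 -2.572
vertex 2.383 3.463 -2.951
endloop
endfacet
facet normal -0.272 0.883 0.383
outer loop
vertex 2.383 3.463 -2.951
vertex 1.678 2.582 -1.422
vertex 2.945 3.251 -2.065
endloop
endfacet
facet normal 0.525 -0.199 0.827
outer loop
vertex 2.945 3.251 -2.065
vertex 2.037 1.417 -1.929
vertex 3.303 2.086 -2.572
endloop
endfacet
facet normal 0.525 -0.198 0.828
outer loop
vertex 1.678 2.582 -1.422
vertex 2.037 1.417 -1.929
vertex 2.945 3.251 -2.065
endloop
endfacet
facet normal 0.341 -0.057 -0.938
outer loop
vertex 0.987 -2.201 1.328
vertex 0.432 -2.588 1.15
vertex 0.575 -1.903 1.16
endloop
endfacet
facet normal 0.332 0.768 0.548
outer loop
vertex 0.987 -2.201 1.328
vertex 0.575 -1.903 1.16
vertex -0.012 -2.512 2.37
endloop
endfacet
facet normal 0.341 -0.058 -0.938
outer loop
vertex 0.575 -1.903 1.16
vertex 0.432 -2.588 1.15
vertex 0.079 -2.006 0.986
endloop
endfacet
facet normal -0.297 0.903 0.311
outer loop
vertex 0.575 -1.903 1.16
vertex 0.079 -2.006 0.986
vertex -0.012 -2.512 2.37
endloop
endfacet
facet normal 0.341 -0.058 -0.938
outer loop
vertex 0.079 -2.006 0.986
vertex 0.432 -2.588 1.15
vertex -0.211 -2.45 0.908
endloop
endfacet
facet normal -0.840 0.525 0.137
outer loop
vertex 0.079 -2.006 0.986
vertex -0.211 -2.45 0.908
vertex -0.012 -2.512 2.37
endloop
endfacet
facet normal 0.341 -0.058 -0.938
outer loop
vertex -0.211 -2.45 0.908
vertex 0.432 -2.588 1.15
vertex -0.124 -2.975 0.972
endloop
endfacet
facet normal -0.981 -0.147 0.127
outer loop
vertex -0.211 -2.45 0.908
vertex -0.124 -2.975 0.972
vertex -0.012 -2.512 2.37
endloop
endfacet
facet normal 0.341 -0.058 -0.938
outer loop
vertex -0.124 -2.975 0.972
vertex 0.432 -2.588 1.15
vertex 0.288 -3.273 1.14
endloop
endfacet
facet normal -0.636 -0.716 0.288
outer loop
vertex -0.124 -2.975 0.972
vertex 0.288 -3.273 1.14
vertex -0.012 -2.512 2.37
endloop
endfacet
facet normal 0.341 -0.058 -0.938
outer loop
vertex 0.288 -3.273 1.14
vertex 0.432 -2.588 1.15
vertex 0.784 -3.17 1.314
endloop
endfacet
facet normal -0.007 -0.851 0.525
outer loop
vertex 0.288 -3.273 1.14
vertex 0.784 -3.17 1.314
vertex -0.012 -2.512 2.37
endloop
endfacet
facet normal 0.341 -0.058 -0.938
outer loop
vertex 0.784 -3.17 1.314
vertex 0.432 -2.588 1.15
vertex 1.074 -2.726 1.392
endloop
endfacet
facet normal 0.536 -0.473 0.699
outer loop
vertex 0.784 -3.17 1.314
vertex 1.074 -2.726 1.392
vertex -0.012 -2.512 2.37
endloop
endfacet
facet normal 0.341 -0.058 -0.938
outer loop
vertex 1.074 -2.726 1.392
vertex 0.432 -2.588 1.15
vertex 0.987 -2.201 1.328
endloop
endfacet
facet normal 0.677 0.199 0.709
outer loop
vertex 1.074 -2.726 1.392
vertex 0.987 -2.201 1.328
vertex -0.012 -2.512 2.37
endloop
endfacet

endsolid


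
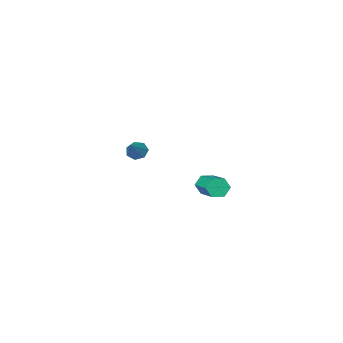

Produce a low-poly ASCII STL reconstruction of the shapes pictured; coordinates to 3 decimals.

solid 
facet normal -0.221 -0.913 -0.342
outer loop
vertex 0.675 1.934 1.63
vertex 0.495 2.169 1.119
vertex 1.058 2.007 1.187
endloop
endfacet
facet normal 0.728 -0.389 0.565
outer loop
vertex 0.675 1.934 1.63
vertex 1.058 2.007 1.187
vertex 1.025 3.376 2.171
endloop
endfacet
facet normal 0.728 -0.389 0.565
outer loop
vertex 1.025 3.376 2.171
vertex 1.058 2.007 1.187
vertex 1.408 3.449 1.728
endloop
endfacet
facet normal 0.222 0.913 0.342
outer loop
vertex 1.025 3.376 2.171
vertex 1.408 3.449 1.728
vertex 0.845 3.611 1.661
endloop
endfacet
facet normal -0.221 -0.913 -0.343
outer loop
vertex 1.058 2.007 1.187
vertex 0.495 2.169 1.119
vertex 0.878 2.242 0.677
endloop
endfacet
facet normal 0.926 -0.087 -0.367
outer loop
vertex 1.058 2.007 1.187
vertex 0.878 2.242 0.677
vertex 1.408 3.449 1.728
endloop
endfacet
facet normal 0.926 -0.087 -0.367
outer loop
vertex 1.408 3.449 1.728
vertex 0.878 2.242 0.677
vertex 1.228 3.684 1.218
endloop
endfacet
facet normal 0.222 0.913 0.342
outer loop
vertex 1.408 3.449 1.728
vertex 1.228 3.684 1.218
vertex 0.845 3.611 1.661
endloop
endfacet
facet normal -0.221 -0.913 -0.343
outer loop
vertex 0.878 2.242 0.677
vertex 0.495 2.169 1.119
vertex 0.315 2.404 0.609
endloop
endfacet
facet normal 0.199 0.301 -0.932
outer loop
vertex 0.878 2.242 0.677
vertex 0.315 2.404 0.609
vertex 1.228 3.684 1.218
endloop
endfacet
facet normal 0.199 0.301 -0.932
outer loop
vertex 1.228 3.684 1.218
vertex 0.315 2.404 0.609
vertex 0.665 3.846 1.15
endloop
endfacet
facet normal 0.221 0.913 0.342
outer loop
vertex 1.228 3.684 1.218
vertex 0.665 3.846 1.15
vertex 0.845 3.611 1.661
endloop
endfacet
facet normal -0.222 -0.913 -0.342
outer loop
vertex 0.315 2.404 0.609
vertex 0.495 2.169 1.119
vertex -0.068 2.331 1.052
endloop
endfacet
facet normal -0.728 0.389 -0.565
outer loop
vertex 0.315 2.404 0.609
vertex -0.068 2.331 1.052
vertex 0.665 3.846 1.15
endloop
endfacet
facet normal -0.728 0.389 -0.565
outer loop
vertex 0.665 3.846 1.15
vertex -0.068 2.331 1.052
vertex 0.282 3.773 1.593
endloop
endfacet
facet normal 0.221 0.913 0.342
outer loop
vertex 0.665 3.846 1.15
vertex 0.282 3.773 1.593
vertex 0.845 3.611 1.661
endloop
endfacet
facet normal -0.222 -0.913 -0.342
outer loop
vertex -0.068 2.331 1.052
vertex 0.495 2.169 1.119
vertex 0.112 2.096 1.562
endloop
endfacet
facet normal -0.926 0.087 0.367
outer loop
vertex -0.068 2.331 1.052
vertex 0.112 2.096 1.562
vertex 0.282 3.773 1.593
endloop
endfacet
facet normal -0.926 0.087 0.367
outer loop
vertex 0.282 3.773 1.593
vertex 0.112 2.096 1.562
vertex 0.462 3.538 2.103
endloop
endfacet
facet normal 0.221 0.913 0.343
outer loop
vertex 0.282 3.773 1.593
vertex 0.462 3.538 2.103
vertex 0.845 3.611 1.661
endloop
endfacet
facet normal -0.221 -0.913 -0.342
outer loop
vertex 0.112 2.096 1.562
vertex 0.495 2.169 1.119
vertex 0.675 1.934 1.63
endloop
endfacet
facet normal -0.199 -0.301 0.932
outer loop
vertex 0.112 2.096 1.562
vertex 0.675 1.934 1.63
vertex 0.462 3.538 2.103
endloop
endfacet
facet normal -0.199 -0.301 0.932
outer loop
vertex 0.462 3.538 2.103
vertex 0.675 1.934 1.63
vertex 1.025 3.376 2.171
endloop
endfacet
facet normal 0.221 0.913 0.343
outer loop
vertex 0.462 3.538 2.103
vertex 1.025 3.376 2.171
vertex 0.845 3.611 1.661
endloop
endfacet
facet normal -0.581 -0.500 -0.642
outer loop
vertex 1.154 -3.908 1.123
vertex 0.851 -3.435 1.029
vertex 1.314 -3.62 0.754
endloop
endfacet
facet normal 0.905 -0.420 0.065
outer loop
vertex 1.154 -3.908 1.123
vertex 1.314 -3.62 0.754
vertex 1.629 -2.765 1.891
endloop
endfacet
facet normal -0.581 -0.498 -0.644
outer loop
vertex 1.314 -3.62 0.754
vertex 0.851 -3.435 1.029
vertex 1.126 -3.192 0.593
endloop
endfacet
facet normal 0.880 0.230 -0.416
outer loop
vertex 1.314 -3.62 0.754
vertex 1.126 -3.192 0.593
vertex 1.629 -2.765 1.891
endloop
endfacet
facet normal -0.580 -0.499 -0.644
outer loop
vertex 1.126 -3.192 0.593
vertex 0.851 -3.435 1.029
vertex 0.73 -2.947 0.76
endloop
endfacet
facet normal 0.348 0.842 -0.412
outer loop
vertex 1.126 -3.192 0.593
vertex 0.73 -2.947 0.76
vertex 1.629 -2.765 1.891
endloop
endfacet
facet normal -0.581 -0.499 -0.643
outer loop
vertex 0.73 -2.947 0.76
vertex 0.851 -3.435 1.029
vertex 0.425 -3.069 1.13
endloop
endfacet
facet normal -0.289 0.954 0.076
outer loop
vertex 0.73 -2.947 0.76
vertex 0.425 -3.069 1.13
vertex 1.629 -2.765 1.891
endloop
endfacet
facet normal -0.581 -0.499 -0.643
outer loop
vertex 0.425 -3.069 1.13
vertex 0.851 -3.435 1.029
vertex 0.441 -3.466 1.424
endloop
endfacet
facet normal -0.552 0.482 0.681
outer loop
vertex 0.425 -3.069 1.13
vertex 0.441 -3.466 1.424
vertex 1.629 -2.765 1.891
endloop
endfacet
facet normal -0.582 -0.499 -0.643
outer loop
vertex 0.441 -3.466 1.424
vertex 0.851 -3.435 1.029
vertex 0.765 -3.84 1.421
endloop
endfacet
facet normal -0.243 -0.218 0.945
outer loop
vertex 0.441 -3.466 1.424
vertex 0.765 -3.84 1.421
vertex 1.629 -2.765 1.891
endloop
endfacet
facet normal -0.580 -0.500 -0.643
outer loop
vertex 0.765 -3.84 1.421
vertex 0.851 -3.435 1.029
vertex 1.154 -3.908 1.123
endloop
endfacet
facet normal 0.406 -0.620 0.671
outer loop
vertex 0.765 -3.84 1.421
vertex 1.154 -3.908 1.123
vertex 1.629 -2.765 1.891
endloop
endfacet

endsolid


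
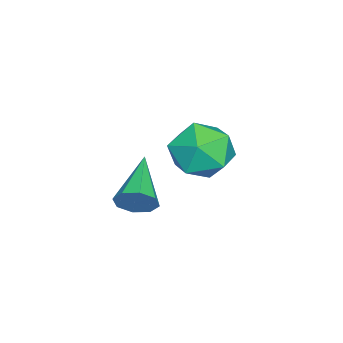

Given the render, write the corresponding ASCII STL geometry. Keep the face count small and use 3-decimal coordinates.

solid 
facet normal 0.201 0.232 0.952
outer loop
vertex 1.873 0.491 3.827
vertex 1.807 -0.402 4.059
vertex 2.623 -0.051 3.801
endloop
endfacet
facet normal 0.517 0.691 0.505
outer loop
vertex 1.873 0.491 3.827
vertex 2.623 -0.051 3.801
vertex 2.469 0.56 3.123
endloop
endfacet
facet normal 0.010 0.994 0.106
outer loop
vertex 1.873 0.491 3.827
vertex 2.469 0.56 3.123
vertex 1.558 0.586 2.962
endloop
endfacet
facet normal -0.620 0.723 0.305
outer loop
vertex 1.873 0.491 3.827
vertex 1.558 0.586 2.962
vertex 1.149 -0.009 3.541
endloop
endfacet
facet normal -0.501 0.252 0.828
outer loop
vertex 1.873 0.491 3.827
vertex 1.149 -0.009 3.541
vertex 1.807 -0.402 4.059
endloop
endfacet
facet normal 0.945 0.318 0.072
outer loop
vertex 2.469 0.56 3.123
vertex 2.623 -0.051 3.801
vertex 2.771 -0.291 2.919
endloop
endfacet
facet normal 0.434 -0.424 0.795
outer loop
vertex 2.623 -0.051 3.801
vertex 1.807 -0.402 4.059
vertex 2.362 -0.886 3.498
endloop
endfacet
facet normal -0.702 -0.392 0.595
outer loop
vertex 1.807 -0.402 4.059
vertex 1.149 -0.009 3.541
vertex 1.451 -0.86 3.337
endloop
endfacet
facet normal -0.894 0.371 -0.251
outer loop
vertex 1.149 -0.009 3.541
vertex 1.558 0.586 2.962
vertex 1.297 -0.249 2.659
endloop
endfacet
facet normal 0.125 0.809 -0.575
outer loop
vertex 1.558 0.586 2.962
vertex 2.469 0.56 3.123
vertex 2.113 0.102 2.401
endloop
endfacet
facet normal 0.620 -0.723 -0.305
outer loop
vertex 2.047 -0.791 2.633
vertex 2.771 -0.291 2.919
vertex 2.362 -0.886 3.498
endloop
endfacet
facet normal -0.010 -0.994 -0.106
outer loop
vertex 2.047 -0.791 2.633
vertex 2.362 -0.886 3.498
vertex 1.451 -0.86 3.337
endloop
endfacet
facet normal -0.517 -0.691 -0.505
outer loop
vertex 2.047 -0.791 2.633
vertex 1.451 -0.86 3.337
vertex 1.297 -0.249 2.659
endloop
endfacet
facet normal -0.201 -0.232 -0.952
outer loop
vertex 2.047 -0.791 2.633
vertex 1.297 -0.249 2.659
vertex 2.113 0.102 2.401
endloop
endfacet
facet normal 0.501 -0.252 -0.828
outer loop
vertex 2.047 -0.791 2.633
vertex 2.113 0.102 2.401
vertex 2.771 -0.291 2.919
endloop
endfacet
facet normal 0.894 -0.371 0.251
outer loop
vertex 2.362 -0.886 3.498
vertex 2.771 -0.291 2.919
vertex 2.623 -0.051 3.801
endloop
endfacet
facet normal -0.125 -0.809 0.575
outer loop
vertex 1.451 -0.86 3.337
vertex 2.362 -0.886 3.498
vertex 1.807 -0.402 4.059
endloop
endfacet
facet normal -0.945 -0.318 -0.072
outer loop
vertex 1.297 -0.249 2.659
vertex 1.451 -0.86 3.337
vertex 1.149 -0.009 3.541
endloop
endfacet
facet normal -0.434 0.424 -0.795
outer loop
vertex 2.113 0.102 2.401
vertex 1.297 -0.249 2.659
vertex 1.558 0.586 2.962
endloop
endfacet
facet normal 0.702 0.392 -0.595
outer loop
vertex 2.771 -0.291 2.919
vertex 2.113 0.102 2.401
vertex 2.469 0.56 3.123
endloop
endfacet
facet normal 0.910 0.175 -0.377
outer loop
vertex 1.631 -2.313 0.948
vertex 1.383 -2.031 0.48
vertex 1.576 -1.864 1.024
endloop
endfacet
facet normal 0.096 -0.155 0.983
outer loop
vertex 1.631 -2.313 0.948
vertex 1.576 -1.864 1.024
vertex -0.163 -2.329 1.12
endloop
endfacet
facet normal 0.910 0.174 -0.376
outer loop
vertex 1.576 -1.864 1.024
vertex 1.383 -2.031 0.48
vertex 1.408 -1.512 0.781
endloop
endfacet
facet normal -0.096 0.534 0.840
outer loop
vertex 1.576 -1.864 1.024
vertex 1.408 -1.512 0.781
vertex -0.163 -2.329 1.12
endloop
endfacet
facet normal 0.909 0.175 -0.377
outer loop
vertex 1.408 -1.512 0.781
vertex 1.383 -2.031 0.48
vertex 1.225 -1.464 0.362
endloop
endfacet
facet normal -0.397 0.876 0.274
outer loop
vertex 1.408 -1.512 0.781
vertex 1.225 -1.464 0.362
vertex -0.163 -2.329 1.12
endloop
endfacet
facet normal 0.910 0.176 -0.375
outer loop
vertex 1.225 -1.464 0.362
vertex 1.383 -2.031 0.48
vertex 1.136 -1.748 0.013
endloop
endfacet
facet normal -0.631 0.673 -0.387
outer loop
vertex 1.225 -1.464 0.362
vertex 1.136 -1.748 0.013
vertex -0.163 -2.329 1.12
endloop
endfacet
facet normal 0.910 0.175 -0.376
outer loop
vertex 1.136 -1.748 0.013
vertex 1.383 -2.031 0.48
vertex 1.191 -2.198 -0.063
endloop
endfacet
facet normal -0.660 0.046 -0.750
outer loop
vertex 1.136 -1.748 0.013
vertex 1.191 -2.198 -0.063
vertex -0.163 -2.329 1.12
endloop
endfacet
facet normal 0.910 0.175 -0.376
outer loop
vertex 1.191 -2.198 -0.063
vertex 1.383 -2.031 0.48
vertex 1.359 -2.55 0.18
endloop
endfacet
facet normal -0.468 -0.642 -0.607
outer loop
vertex 1.191 -2.198 -0.063
vertex 1.359 -2.55 0.18
vertex -0.163 -2.329 1.12
endloop
endfacet
facet normal 0.910 0.175 -0.375
outer loop
vertex 1.359 -2.55 0.18
vertex 1.383 -2.031 0.48
vertex 1.541 -2.598 0.599
endloop
endfacet
facet normal -0.168 -0.985 -0.040
outer loop
vertex 1.359 -2.55 0.18
vertex 1.541 -2.598 0.599
vertex -0.163 -2.329 1.12
endloop
endfacet
facet normal 0.910 0.174 -0.377
outer loop
vertex 1.541 -2.598 0.599
vertex 1.383 -2.031 0.48
vertex 1.631 -2.313 0.948
endloop
endfacet
facet normal 0.066 -0.781 0.621
outer loop
vertex 1.541 -2.598 0.599
vertex 1.631 -2.313 0.948
vertex -0.163 -2.329 1.12
endloop
endfacet

endsolid


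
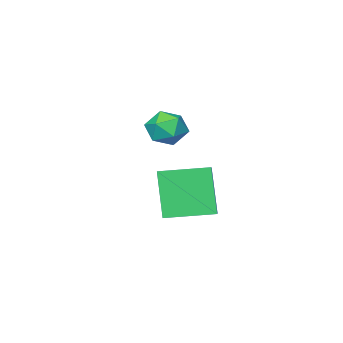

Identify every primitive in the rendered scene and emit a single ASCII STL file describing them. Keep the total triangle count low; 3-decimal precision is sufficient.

solid 
facet normal -0.473 -0.571 0.671
outer loop
vertex 1.006 -2.009 -0.345
vertex 1.395 -2.671 -0.634
vertex 1.728 -2.233 -0.026
endloop
endfacet
facet normal -0.380 0.088 0.921
outer loop
vertex 1.006 -2.009 -0.345
vertex 1.728 -2.233 -0.026
vertex 1.57 -1.441 -0.167
endloop
endfacet
facet normal -0.696 0.544 0.470
outer loop
vertex 1.006 -2.009 -0.345
vertex 1.57 -1.441 -0.167
vertex 1.14 -1.389 -0.864
endloop
endfacet
facet normal -0.985 0.163 -0.060
outer loop
vertex 1.006 -2.009 -0.345
vertex 1.14 -1.389 -0.864
vertex 1.032 -2.149 -1.153
endloop
endfacet
facet normal -0.848 -0.526 0.064
outer loop
vertex 1.006 -2.009 -0.345
vertex 1.032 -2.149 -1.153
vertex 1.395 -2.671 -0.634
endloop
endfacet
facet normal 0.320 0.228 0.920
outer loop
vertex 1.57 -1.441 -0.167
vertex 1.728 -2.233 -0.026
vertex 2.308 -1.751 -0.347
endloop
endfacet
facet normal 0.168 -0.841 0.514
outer loop
vertex 1.728 -2.233 -0.026
vertex 1.395 -2.671 -0.634
vertex 2.2 -2.511 -0.636
endloop
endfacet
facet normal -0.437 -0.769 -0.467
outer loop
vertex 1.395 -2.671 -0.634
vertex 1.032 -2.149 -1.153
vertex 1.77 -2.459 -1.333
endloop
endfacet
facet normal -0.658 0.347 -0.668
outer loop
vertex 1.032 -2.149 -1.153
vertex 1.14 -1.389 -0.864
vertex 1.612 -1.667 -1.474
endloop
endfacet
facet normal -0.191 0.963 0.190
outer loop
vertex 1.14 -1.389 -0.864
vertex 1.57 -1.441 -0.167
vertex 1.945 -1.229 -0.866
endloop
endfacet
facet normal 0.985 -0.163 0.060
outer loop
vertex 2.334 -1.891 -1.155
vertex 2.308 -1.751 -0.347
vertex 2.2 -2.511 -0.636
endloop
endfacet
facet normal 0.696 -0.544 -0.470
outer loop
vertex 2.334 -1.891 -1.155
vertex 2.2 -2.511 -0.636
vertex 1.77 -2.459 -1.333
endloop
endfacet
facet normal 0.380 -0.088 -0.921
outer loop
vertex 2.334 -1.891 -1.155
vertex 1.77 -2.459 -1.333
vertex 1.612 -1.667 -1.474
endloop
endfacet
facet normal 0.473 0.571 -0.671
outer loop
vertex 2.334 -1.891 -1.155
vertex 1.612 -1.667 -1.474
vertex 1.945 -1.229 -0.866
endloop
endfacet
facet normal 0.848 0.526 -0.064
outer loop
vertex 2.334 -1.891 -1.155
vertex 1.945 -1.229 -0.866
vertex 2.308 -1.751 -0.347
endloop
endfacet
facet normal 0.658 -0.347 0.668
outer loop
vertex 2.2 -2.511 -0.636
vertex 2.308 -1.751 -0.347
vertex 1.728 -2.233 -0.026
endloop
endfacet
facet normal 0.191 -0.963 -0.190
outer loop
vertex 1.77 -2.459 -1.333
vertex 2.2 -2.511 -0.636
vertex 1.395 -2.671 -0.634
endloop
endfacet
facet normal -0.320 -0.228 -0.920
outer loop
vertex 1.612 -1.667 -1.474
vertex 1.77 -2.459 -1.333
vertex 1.032 -2.149 -1.153
endloop
endfacet
facet normal -0.168 0.841 -0.514
outer loop
vertex 1.945 -1.229 -0.866
vertex 1.612 -1.667 -1.474
vertex 1.14 -1.389 -0.864
endloop
endfacet
facet normal 0.437 0.769 0.467
outer loop
vertex 2.308 -1.751 -0.347
vertex 1.945 -1.229 -0.866
vertex 1.57 -1.441 -0.167
endloop
endfacet
facet normal -0.777 0.622 0.103
outer loop
vertex 2.547 1.443 -1.308
vertex 3.136 2.117 -0.933
vertex 2.868 2.132 -3.05
endloop
endfacet
facet normal -0.607 -0.694 -0.387
outer loop
vertex 4.204 1.063 -3.227
vertex 2.547 1.443 -1.308
vertex 2.868 2.132 -3.05
endloop
endfacet
facet normal -0.777 0.622 0.103
outer loop
vertex 2.868 2.132 -3.05
vertex 3.136 2.117 -0.933
vertex 3.457 2.806 -2.675
endloop
endfacet
facet normal 0.169 0.363 -0.917
outer loop
vertex 3.457 2.806 -2.675
vertex 4.204 1.063 -3.227
vertex 2.868 2.132 -3.05
endloop
endfacet
facet normal -0.169 -0.363 0.917
outer loop
vertex 2.547 1.443 -1.308
vertex 4.472 1.048 -1.11
vertex 3.136 2.117 -0.933
endloop
endfacet
facet normal -0.607 -0.694 -0.387
outer loop
vertex 3.883 0.374 -1.485
vertex 2.547 1.443 -1.308
vertex 4.204 1.063 -3.227
endloop
endfacet
facet normal -0.169 -0.363 0.917
outer loop
vertex 3.883 0.374 -1.485
vertex 4.472 1.048 -1.11
vertex 2.547 1.443 -1.308
endloop
endfacet
facet normal 0.607 0.694 0.387
outer loop
vertex 3.136 2.117 -0.933
vertex 4.472 1.048 -1.11
vertex 3.457 2.806 -2.675
endloop
endfacet
facet normal 0.169 0.363 -0.917
outer loop
vertex 4.793 1.737 -2.852
vertex 4.204 1.063 -3.227
vertex 3.457 2.806 -2.675
endloop
endfacet
facet normal 0.607 0.694 0.387
outer loop
vertex 3.457 2.806 -2.675
vertex 4.472 1.048 -1.11
vertex 4.793 1.737 -2.852
endloop
endfacet
facet normal 0.777 -0.622 -0.103
outer loop
vertex 4.793 1.737 -2.852
vertex 3.883 0.374 -1.485
vertex 4.204 1.063 -3.227
endloop
endfacet
facet normal 0.777 -0.622 -0.103
outer loop
vertex 4.472 1.048 -1.11
vertex 3.883 0.374 -1.485
vertex 4.793 1.737 -2.852
endloop
endfacet

endsolid


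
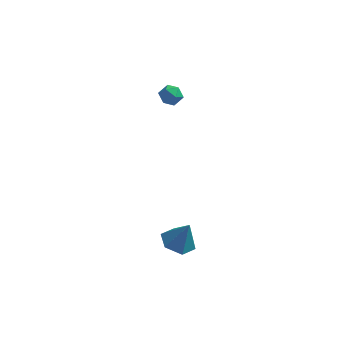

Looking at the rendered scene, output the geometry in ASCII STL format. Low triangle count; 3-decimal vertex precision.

solid 
facet normal -0.367 -0.028 -0.930
outer loop
vertex -0.011 -2.371 -2.086
vertex -0.494 -3.172 -1.871
vertex -0.903 -2.314 -1.736
endloop
endfacet
facet normal 0.213 0.893 0.397
outer loop
vertex -0.011 -2.371 -2.086
vertex -0.903 -2.314 -1.736
vertex 0.074 -3.128 -0.429
endloop
endfacet
facet normal -0.367 -0.028 -0.930
outer loop
vertex -0.903 -2.314 -1.736
vertex -0.494 -3.172 -1.871
vertex -1.386 -3.115 -1.521
endloop
endfacet
facet normal -0.516 0.498 0.696
outer loop
vertex -0.903 -2.314 -1.736
vertex -1.386 -3.115 -1.521
vertex 0.074 -3.128 -0.429
endloop
endfacet
facet normal -0.367 -0.028 -0.930
outer loop
vertex -1.386 -3.115 -1.521
vertex -0.494 -3.172 -1.871
vertex -0.977 -3.973 -1.656
endloop
endfacet
facet normal -0.556 -0.381 0.739
outer loop
vertex -1.386 -3.115 -1.521
vertex -0.977 -3.973 -1.656
vertex 0.074 -3.128 -0.429
endloop
endfacet
facet normal -0.367 -0.028 -0.930
outer loop
vertex -0.977 -3.973 -1.656
vertex -0.494 -3.172 -1.871
vertex -0.085 -4.03 -2.006
endloop
endfacet
facet normal 0.134 -0.866 0.482
outer loop
vertex -0.977 -3.973 -1.656
vertex -0.085 -4.03 -2.006
vertex 0.074 -3.128 -0.429
endloop
endfacet
facet normal -0.367 -0.028 -0.930
outer loop
vertex -0.085 -4.03 -2.006
vertex -0.494 -3.172 -1.871
vertex 0.398 -3.229 -2.221
endloop
endfacet
facet normal 0.863 -0.471 0.183
outer loop
vertex -0.085 -4.03 -2.006
vertex 0.398 -3.229 -2.221
vertex 0.074 -3.128 -0.429
endloop
endfacet
facet normal -0.367 -0.028 -0.930
outer loop
vertex 0.398 -3.229 -2.221
vertex -0.494 -3.172 -1.871
vertex -0.011 -2.371 -2.086
endloop
endfacet
facet normal 0.902 0.408 0.140
outer loop
vertex 0.398 -3.229 -2.221
vertex -0.011 -2.371 -2.086
vertex 0.074 -3.128 -0.429
endloop
endfacet
facet normal -0.086 0.268 0.960
outer loop
vertex -2.759 4.268 3.782
vertex -2.696 3.593 3.976
vertex -2.122 3.997 3.915
endloop
endfacet
facet normal 0.216 0.789 0.575
outer loop
vertex -2.759 4.268 3.782
vertex -2.122 3.997 3.915
vertex -2.215 4.425 3.363
endloop
endfacet
facet normal -0.238 0.970 0.055
outer loop
vertex -2.759 4.268 3.782
vertex -2.215 4.425 3.363
vertex -2.847 4.286 3.083
endloop
endfacet
facet normal -0.820 0.560 0.118
outer loop
vertex -2.759 4.268 3.782
vertex -2.847 4.286 3.083
vertex -3.144 3.772 3.462
endloop
endfacet
facet normal -0.725 0.127 0.676
outer loop
vertex -2.759 4.268 3.782
vertex -3.144 3.772 3.462
vertex -2.696 3.593 3.976
endloop
endfacet
facet normal 0.805 0.526 0.272
outer loop
vertex -2.215 4.425 3.363
vertex -2.122 3.997 3.915
vertex -1.816 3.848 3.298
endloop
endfacet
facet normal 0.318 -0.317 0.894
outer loop
vertex -2.122 3.997 3.915
vertex -2.696 3.593 3.976
vertex -2.113 3.334 3.677
endloop
endfacet
facet normal -0.717 -0.545 0.435
outer loop
vertex -2.696 3.593 3.976
vertex -3.144 3.772 3.462
vertex -2.745 3.195 3.397
endloop
endfacet
facet normal -0.869 0.157 -0.469
outer loop
vertex -3.144 3.772 3.462
vertex -2.847 4.286 3.083
vertex -2.838 3.623 2.845
endloop
endfacet
facet normal 0.072 0.819 -0.569
outer loop
vertex -2.847 4.286 3.083
vertex -2.215 4.425 3.363
vertex -2.264 4.027 2.784
endloop
endfacet
facet normal 0.820 -0.560 -0.118
outer loop
vertex -2.201 3.352 2.978
vertex -1.816 3.848 3.298
vertex -2.113 3.334 3.677
endloop
endfacet
facet normal 0.238 -0.970 -0.055
outer loop
vertex -2.201 3.352 2.978
vertex -2.113 3.334 3.677
vertex -2.745 3.195 3.397
endloop
endfacet
facet normal -0.216 -0.789 -0.575
outer loop
vertex -2.201 3.352 2.978
vertex -2.745 3.195 3.397
vertex -2.838 3.623 2.845
endloop
endfacet
facet normal 0.086 -0.268 -0.960
outer loop
vertex -2.201 3.352 2.978
vertex -2.838 3.623 2.845
vertex -2.264 4.027 2.784
endloop
endfacet
facet normal 0.725 -0.127 -0.676
outer loop
vertex -2.201 3.352 2.978
vertex -2.264 4.027 2.784
vertex -1.816 3.848 3.298
endloop
endfacet
facet normal 0.869 -0.157 0.469
outer loop
vertex -2.113 3.334 3.677
vertex -1.816 3.848 3.298
vertex -2.122 3.997 3.915
endloop
endfacet
facet normal -0.072 -0.819 0.569
outer loop
vertex -2.745 3.195 3.397
vertex -2.113 3.334 3.677
vertex -2.696 3.593 3.976
endloop
endfacet
facet normal -0.805 -0.526 -0.272
outer loop
vertex -2.838 3.623 2.845
vertex -2.745 3.195 3.397
vertex -3.144 3.772 3.462
endloop
endfacet
facet normal -0.318 0.317 -0.894
outer loop
vertex -2.264 4.027 2.784
vertex -2.838 3.623 2.845
vertex -2.847 4.286 3.083
endloop
endfacet
facet normal 0.717 0.545 -0.435
outer loop
vertex -1.816 3.848 3.298
vertex -2.264 4.027 2.784
vertex -2.215 4.425 3.363
endloop
endfacet

endsolid


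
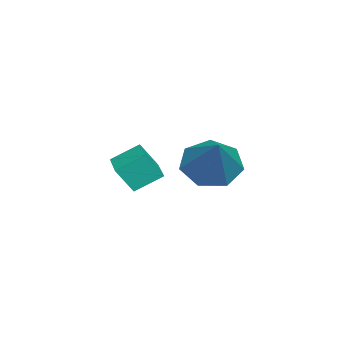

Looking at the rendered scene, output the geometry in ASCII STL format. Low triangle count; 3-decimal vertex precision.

solid 
facet normal -0.932 -0.364 -0.008
outer loop
vertex -1.688 -2.577 1.265
vertex -1.986 -1.825 1.781
vertex -1.862 -2.114 0.489
endloop
endfacet
facet normal 0.310 -0.784 -0.537
outer loop
vertex -0.734 -1.675 0.499
vertex -1.688 -2.577 1.265
vertex -1.862 -2.114 0.489
endloop
endfacet
facet normal -0.932 -0.362 -0.009
outer loop
vertex -1.862 -2.114 0.489
vertex -1.986 -1.825 1.781
vertex -2.159 -1.361 1.006
endloop
endfacet
facet normal -0.189 0.504 -0.843
outer loop
vertex -2.159 -1.361 1.006
vertex -0.734 -1.675 0.499
vertex -1.862 -2.114 0.489
endloop
endfacet
facet normal 0.189 -0.504 0.843
outer loop
vertex -1.688 -2.577 1.265
vertex -0.858 -1.386 1.791
vertex -1.986 -1.825 1.781
endloop
endfacet
facet normal 0.309 -0.784 -0.538
outer loop
vertex -0.561 -2.139 1.274
vertex -1.688 -2.577 1.265
vertex -0.734 -1.675 0.499
endloop
endfacet
facet normal 0.189 -0.504 0.843
outer loop
vertex -0.561 -2.139 1.274
vertex -0.858 -1.386 1.791
vertex -1.688 -2.577 1.265
endloop
endfacet
facet normal -0.310 0.784 0.538
outer loop
vertex -1.986 -1.825 1.781
vertex -0.858 -1.386 1.791
vertex -2.159 -1.361 1.006
endloop
endfacet
facet normal -0.189 0.504 -0.843
outer loop
vertex -1.032 -0.923 1.015
vertex -0.734 -1.675 0.499
vertex -2.159 -1.361 1.006
endloop
endfacet
facet normal -0.309 0.785 0.537
outer loop
vertex -2.159 -1.361 1.006
vertex -0.858 -1.386 1.791
vertex -1.032 -0.923 1.015
endloop
endfacet
facet normal 0.932 0.363 0.009
outer loop
vertex -1.032 -0.923 1.015
vertex -0.561 -2.139 1.274
vertex -0.734 -1.675 0.499
endloop
endfacet
facet normal 0.932 0.363 0.007
outer loop
vertex -0.858 -1.386 1.791
vertex -0.561 -2.139 1.274
vertex -1.032 -0.923 1.015
endloop
endfacet
facet normal -0.720 -0.249 -0.647
outer loop
vertex -3.923 -0.634 -0.359
vertex -4.582 -0.386 0.279
vertex -4.17 0.152 -0.387
endloop
endfacet
facet normal 0.866 0.257 -0.428
outer loop
vertex -3.923 -0.634 -0.359
vertex -4.17 0.152 -0.387
vertex -3.218 0.086 1.501
endloop
endfacet
facet normal -0.721 -0.249 -0.647
outer loop
vertex -4.17 0.152 -0.387
vertex -4.582 -0.386 0.279
vertex -4.727 0.533 0.087
endloop
endfacet
facet normal 0.439 0.878 -0.190
outer loop
vertex -4.17 0.152 -0.387
vertex -4.727 0.533 0.087
vertex -3.218 0.086 1.501
endloop
endfacet
facet normal -0.722 -0.249 -0.646
outer loop
vertex -4.727 0.533 0.087
vertex -4.582 -0.386 0.279
vertex -5.174 0.222 0.706
endloop
endfacet
facet normal -0.095 0.915 0.391
outer loop
vertex -4.727 0.533 0.087
vertex -5.174 0.222 0.706
vertex -3.218 0.086 1.501
endloop
endfacet
facet normal -0.722 -0.250 -0.645
outer loop
vertex -5.174 0.222 0.706
vertex -4.582 -0.386 0.279
vertex -5.175 -0.546 1.004
endloop
endfacet
facet normal -0.333 0.341 0.879
outer loop
vertex -5.174 0.222 0.706
vertex -5.175 -0.546 1.004
vertex -3.218 0.086 1.501
endloop
endfacet
facet normal -0.722 -0.250 -0.645
outer loop
vertex -5.175 -0.546 1.004
vertex -4.582 -0.386 0.279
vertex -4.729 -1.194 0.756
endloop
endfacet
facet normal -0.097 -0.413 0.906
outer loop
vertex -5.175 -0.546 1.004
vertex -4.729 -1.194 0.756
vertex -3.218 0.086 1.501
endloop
endfacet
facet normal -0.721 -0.250 -0.646
outer loop
vertex -4.729 -1.194 0.756
vertex -4.582 -0.386 0.279
vertex -4.172 -1.233 0.15
endloop
endfacet
facet normal 0.437 -0.778 0.451
outer loop
vertex -4.729 -1.194 0.756
vertex -4.172 -1.233 0.15
vertex -3.218 0.086 1.501
endloop
endfacet
facet normal -0.720 -0.250 -0.647
outer loop
vertex -4.172 -1.233 0.15
vertex -4.582 -0.386 0.279
vertex -3.923 -0.634 -0.359
endloop
endfacet
facet normal 0.865 -0.480 -0.142
outer loop
vertex -4.172 -1.233 0.15
vertex -3.923 -0.634 -0.359
vertex -3.218 0.086 1.501
endloop
endfacet

endsolid
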